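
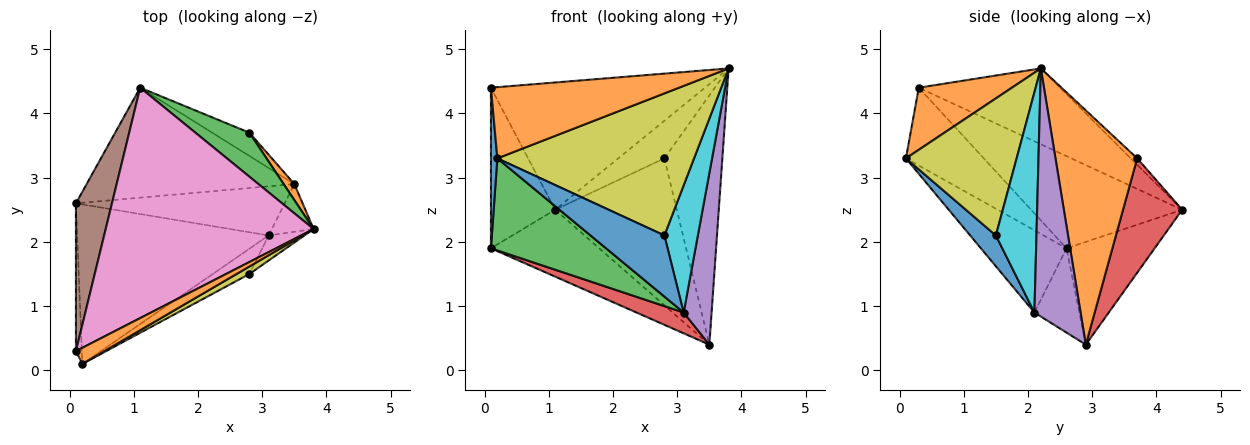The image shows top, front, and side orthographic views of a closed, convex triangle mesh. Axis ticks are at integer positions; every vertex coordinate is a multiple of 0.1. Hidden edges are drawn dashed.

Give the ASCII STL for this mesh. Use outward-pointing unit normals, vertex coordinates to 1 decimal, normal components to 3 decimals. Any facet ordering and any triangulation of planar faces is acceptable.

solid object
 facet normal -0.994 -0.082 -0.075
  outer loop
   vertex 0.1 0.3 4.4
   vertex 0.1 2.6 1.9
   vertex 0.2 0.1 3.3
  endloop
 endfacet
 facet normal 0.435 -0.878 0.199
  outer loop
   vertex 0.1 0.3 4.4
   vertex 0.2 0.1 3.3
   vertex 3.8 2.2 4.7
  endloop
 endfacet
 facet normal -0.349 -0.469 -0.812
  outer loop
   vertex 3.1 2.1 0.9
   vertex 0.2 0.1 3.3
   vertex 0.1 2.6 1.9
  endloop
 endfacet
 facet normal -0.349 -0.365 -0.863
  outer loop
   vertex 3.1 2.1 0.9
   vertex 0.1 2.6 1.9
   vertex 3.5 2.9 0.4
  endloop
 endfacet
 facet normal 0.847 -0.512 -0.143
  outer loop
   vertex 3.1 2.1 0.9
   vertex 3.5 2.9 0.4
   vertex 3.8 2.2 4.7
  endloop
 endfacet
 facet normal -0.866 0.368 0.339
  outer loop
   vertex 1.1 4.4 2.5
   vertex 0.1 2.6 1.9
   vertex 0.1 0.3 4.4
  endloop
 endfacet
 facet normal -0.304 0.461 0.834
  outer loop
   vertex 1.1 4.4 2.5
   vertex 0.1 0.3 4.4
   vertex 3.8 2.2 4.7
  endloop
 endfacet
 facet normal -0.389 0.479 -0.787
  outer loop
   vertex 1.1 4.4 2.5
   vertex 3.5 2.9 0.4
   vertex 0.1 2.6 1.9
  endloop
 endfacet
 facet normal 0.490 -0.871 0.046
  outer loop
   vertex 2.8 1.5 2.1
   vertex 3.8 2.2 4.7
   vertex 0.2 0.1 3.3
  endloop
 endfacet
 facet normal 0.765 -0.631 -0.124
  outer loop
   vertex 2.8 1.5 2.1
   vertex 3.1 2.1 0.9
   vertex 3.8 2.2 4.7
  endloop
 endfacet
 facet normal 0.306 -0.880 -0.363
  outer loop
   vertex 2.8 1.5 2.1
   vertex 0.2 0.1 3.3
   vertex 3.1 2.1 0.9
  endloop
 endfacet
 facet normal 0.815 0.578 0.037
  outer loop
   vertex 2.8 3.7 3.3
   vertex 3.8 2.2 4.7
   vertex 3.5 2.9 0.4
  endloop
 endfacet
 facet normal -0.090 0.647 0.757
  outer loop
   vertex 2.8 3.7 3.3
   vertex 1.1 4.4 2.5
   vertex 3.8 2.2 4.7
  endloop
 endfacet
 facet normal 0.433 0.890 -0.141
  outer loop
   vertex 2.8 3.7 3.3
   vertex 3.5 2.9 0.4
   vertex 1.1 4.4 2.5
  endloop
 endfacet
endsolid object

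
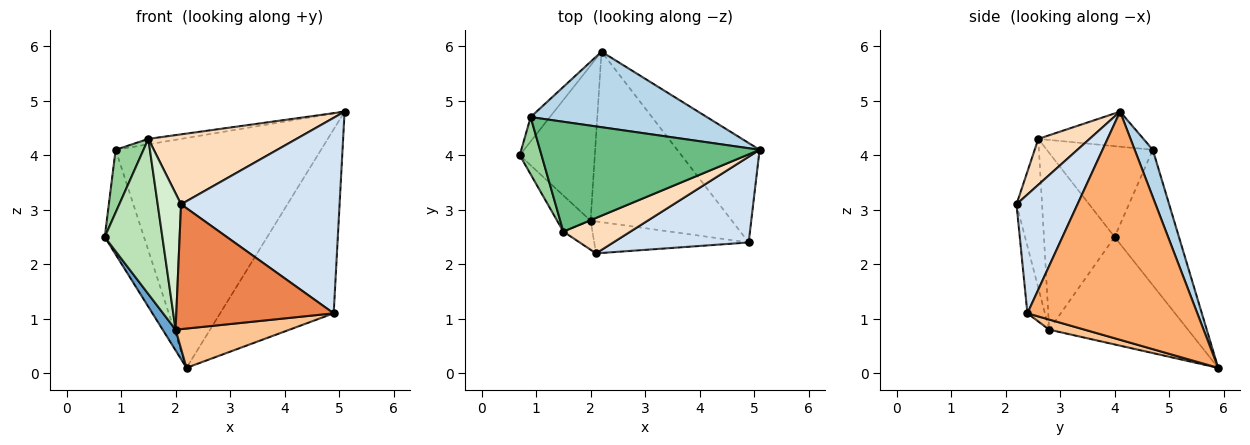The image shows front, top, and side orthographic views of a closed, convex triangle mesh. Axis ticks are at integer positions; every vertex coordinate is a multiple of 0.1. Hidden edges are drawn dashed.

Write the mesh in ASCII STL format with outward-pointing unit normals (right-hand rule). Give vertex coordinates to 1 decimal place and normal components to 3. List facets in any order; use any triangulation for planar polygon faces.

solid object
 facet normal -0.817 -0.076 -0.571
  outer loop
   vertex 2.0 2.8 0.8
   vertex 0.7 4.0 2.5
   vertex 2.2 5.9 0.1
  endloop
 endfacet
 facet normal -0.847 0.517 -0.120
  outer loop
   vertex 0.9 4.7 4.1
   vertex 2.2 5.9 0.1
   vertex 0.7 4.0 2.5
  endloop
 endfacet
 facet normal 0.083 0.947 0.311
  outer loop
   vertex 0.9 4.7 4.1
   vertex 5.1 4.1 4.8
   vertex 2.2 5.9 0.1
  endloop
 endfacet
 facet normal 0.332 -0.864 0.379
  outer loop
   vertex 4.9 2.4 1.1
   vertex 5.1 4.1 4.8
   vertex 2.1 2.2 3.1
  endloop
 endfacet
 facet normal -0.107 -0.963 -0.247
  outer loop
   vertex 4.9 2.4 1.1
   vertex 2.1 2.2 3.1
   vertex 2.0 2.8 0.8
  endloop
 endfacet
 facet normal 0.796 0.532 -0.288
  outer loop
   vertex 4.9 2.4 1.1
   vertex 2.2 5.9 0.1
   vertex 5.1 4.1 4.8
  endloop
 endfacet
 facet normal 0.070 -0.224 -0.972
  outer loop
   vertex 4.9 2.4 1.1
   vertex 2.0 2.8 0.8
   vertex 2.2 5.9 0.1
  endloop
 endfacet
 facet normal 0.295 -0.852 0.432
  outer loop
   vertex 1.5 2.6 4.3
   vertex 2.1 2.2 3.1
   vertex 5.1 4.1 4.8
  endloop
 endfacet
 facet normal -0.157 0.049 0.986
  outer loop
   vertex 1.5 2.6 4.3
   vertex 5.1 4.1 4.8
   vertex 0.9 4.7 4.1
  endloop
 endfacet
 facet normal -0.942 -0.248 0.226
  outer loop
   vertex 1.5 2.6 4.3
   vertex 0.9 4.7 4.1
   vertex 0.7 4.0 2.5
  endloop
 endfacet
 facet normal -0.767 -0.625 -0.145
  outer loop
   vertex 1.5 2.6 4.3
   vertex 0.7 4.0 2.5
   vertex 2.0 2.8 0.8
  endloop
 endfacet
 facet normal -0.730 -0.668 -0.143
  outer loop
   vertex 1.5 2.6 4.3
   vertex 2.0 2.8 0.8
   vertex 2.1 2.2 3.1
  endloop
 endfacet
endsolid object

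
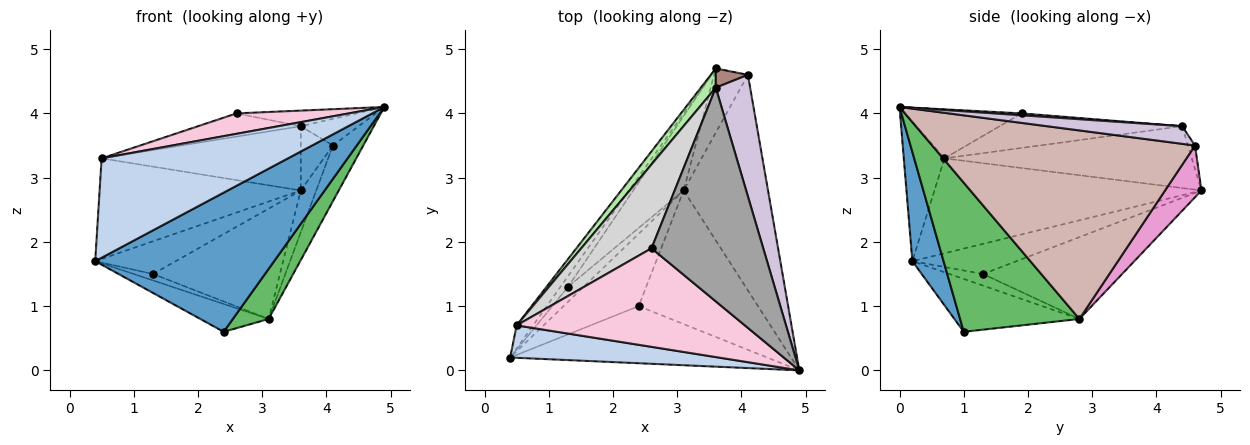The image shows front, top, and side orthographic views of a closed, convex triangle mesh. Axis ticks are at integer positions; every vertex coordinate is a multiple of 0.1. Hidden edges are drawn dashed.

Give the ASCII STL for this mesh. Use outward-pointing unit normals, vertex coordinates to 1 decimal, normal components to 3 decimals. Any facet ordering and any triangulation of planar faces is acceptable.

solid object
 facet normal 0.159 -0.913 -0.375
  outer loop
   vertex 2.4 1.0 0.6
   vertex 4.9 0.0 4.1
   vertex 0.4 0.2 1.7
  endloop
 endfacet
 facet normal -0.203 -0.931 0.304
  outer loop
   vertex 0.5 0.7 3.3
   vertex 0.4 0.2 1.7
   vertex 4.9 0.0 4.1
  endloop
 endfacet
 facet normal -0.791 0.596 -0.137
  outer loop
   vertex 0.5 0.7 3.3
   vertex 3.6 4.7 2.8
   vertex 0.4 0.2 1.7
  endloop
 endfacet
 facet normal -0.549 0.300 -0.780
  outer loop
   vertex 3.1 2.8 0.8
   vertex 2.4 1.0 0.6
   vertex 0.4 0.2 1.7
  endloop
 endfacet
 facet normal 0.760 -0.228 -0.608
  outer loop
   vertex 3.1 2.8 0.8
   vertex 4.9 0.0 4.1
   vertex 2.4 1.0 0.6
  endloop
 endfacet
 facet normal -0.765 0.616 0.185
  outer loop
   vertex 3.6 4.4 3.8
   vertex 3.6 4.7 2.8
   vertex 0.5 0.7 3.3
  endloop
 endfacet
 facet normal -0.776 0.600 -0.195
  outer loop
   vertex 1.3 1.3 1.5
   vertex 0.4 0.2 1.7
   vertex 3.6 4.7 2.8
  endloop
 endfacet
 facet normal -0.566 0.325 -0.758
  outer loop
   vertex 1.3 1.3 1.5
   vertex 3.1 2.8 0.8
   vertex 0.4 0.2 1.7
  endloop
 endfacet
 facet normal -0.672 0.613 -0.415
  outer loop
   vertex 1.3 1.3 1.5
   vertex 3.6 4.7 2.8
   vertex 3.1 2.8 0.8
  endloop
 endfacet
 facet normal 0.447 0.192 0.874
  outer loop
   vertex 4.1 4.6 3.5
   vertex 3.6 4.4 3.8
   vertex 4.9 0.0 4.1
  endloop
 endfacet
 facet normal -0.206 0.937 0.281
  outer loop
   vertex 4.1 4.6 3.5
   vertex 3.6 4.7 2.8
   vertex 3.6 4.4 3.8
  endloop
 endfacet
 facet normal 0.908 0.105 -0.406
  outer loop
   vertex 4.1 4.6 3.5
   vertex 4.9 0.0 4.1
   vertex 3.1 2.8 0.8
  endloop
 endfacet
 facet normal 0.789 0.335 -0.515
  outer loop
   vertex 4.1 4.6 3.5
   vertex 3.1 2.8 0.8
   vertex 3.6 4.7 2.8
  endloop
 endfacet
 facet normal -0.206 -0.199 0.958
  outer loop
   vertex 2.6 1.9 4.0
   vertex 0.5 0.7 3.3
   vertex 4.9 0.0 4.1
  endloop
 endfacet
 facet normal 0.017 0.073 0.997
  outer loop
   vertex 2.6 1.9 4.0
   vertex 4.9 0.0 4.1
   vertex 3.6 4.4 3.8
  endloop
 endfacet
 facet normal -0.428 0.241 0.871
  outer loop
   vertex 2.6 1.9 4.0
   vertex 3.6 4.4 3.8
   vertex 0.5 0.7 3.3
  endloop
 endfacet
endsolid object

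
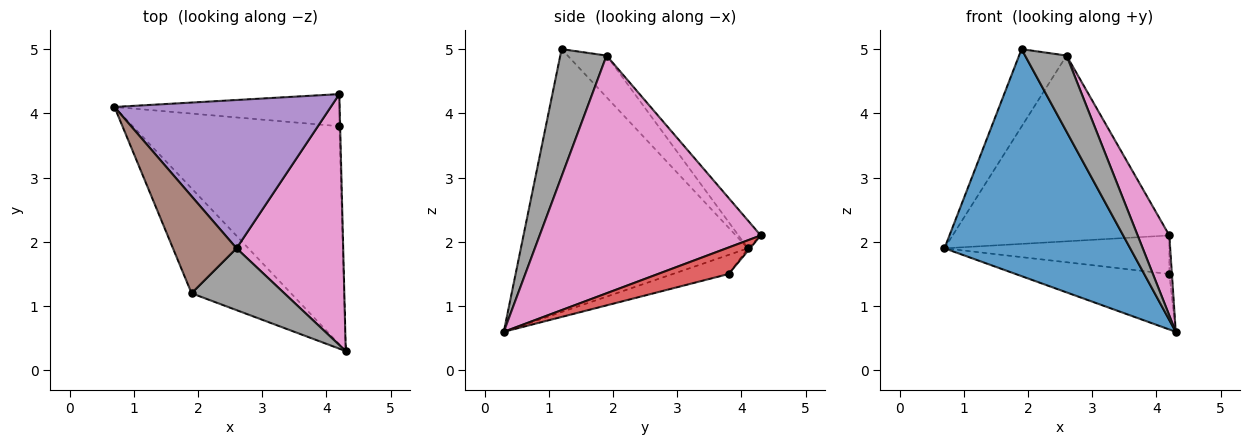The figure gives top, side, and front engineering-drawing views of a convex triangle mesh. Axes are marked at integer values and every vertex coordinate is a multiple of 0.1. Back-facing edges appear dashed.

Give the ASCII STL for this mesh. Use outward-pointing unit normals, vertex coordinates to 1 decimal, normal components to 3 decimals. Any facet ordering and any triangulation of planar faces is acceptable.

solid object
 facet normal -0.743 -0.608 -0.281
  outer loop
   vertex 1.9 1.2 5.0
   vertex 0.7 4.1 1.9
   vertex 4.3 0.3 0.6
  endloop
 endfacet
 facet normal -0.089 0.246 -0.965
  outer loop
   vertex 4.2 3.8 1.5
   vertex 4.3 0.3 0.6
   vertex 0.7 4.1 1.9
  endloop
 endfacet
 facet normal -0.007 0.768 -0.640
  outer loop
   vertex 4.2 3.8 1.5
   vertex 0.7 4.1 1.9
   vertex 4.2 4.3 2.1
  endloop
 endfacet
 facet normal 0.999 0.036 -0.030
  outer loop
   vertex 4.2 3.8 1.5
   vertex 4.2 4.3 2.1
   vertex 4.3 0.3 0.6
  endloop
 endfacet
 facet normal -0.080 0.779 0.622
  outer loop
   vertex 2.6 1.9 4.9
   vertex 4.2 4.3 2.1
   vertex 0.7 4.1 1.9
  endloop
 endfacet
 facet normal -0.456 0.555 0.696
  outer loop
   vertex 2.6 1.9 4.9
   vertex 0.7 4.1 1.9
   vertex 1.9 1.2 5.0
  endloop
 endfacet
 facet normal 0.905 -0.130 0.406
  outer loop
   vertex 2.6 1.9 4.9
   vertex 4.3 0.3 0.6
   vertex 4.2 4.3 2.1
  endloop
 endfacet
 facet normal 0.655 -0.586 0.477
  outer loop
   vertex 2.6 1.9 4.9
   vertex 1.9 1.2 5.0
   vertex 4.3 0.3 0.6
  endloop
 endfacet
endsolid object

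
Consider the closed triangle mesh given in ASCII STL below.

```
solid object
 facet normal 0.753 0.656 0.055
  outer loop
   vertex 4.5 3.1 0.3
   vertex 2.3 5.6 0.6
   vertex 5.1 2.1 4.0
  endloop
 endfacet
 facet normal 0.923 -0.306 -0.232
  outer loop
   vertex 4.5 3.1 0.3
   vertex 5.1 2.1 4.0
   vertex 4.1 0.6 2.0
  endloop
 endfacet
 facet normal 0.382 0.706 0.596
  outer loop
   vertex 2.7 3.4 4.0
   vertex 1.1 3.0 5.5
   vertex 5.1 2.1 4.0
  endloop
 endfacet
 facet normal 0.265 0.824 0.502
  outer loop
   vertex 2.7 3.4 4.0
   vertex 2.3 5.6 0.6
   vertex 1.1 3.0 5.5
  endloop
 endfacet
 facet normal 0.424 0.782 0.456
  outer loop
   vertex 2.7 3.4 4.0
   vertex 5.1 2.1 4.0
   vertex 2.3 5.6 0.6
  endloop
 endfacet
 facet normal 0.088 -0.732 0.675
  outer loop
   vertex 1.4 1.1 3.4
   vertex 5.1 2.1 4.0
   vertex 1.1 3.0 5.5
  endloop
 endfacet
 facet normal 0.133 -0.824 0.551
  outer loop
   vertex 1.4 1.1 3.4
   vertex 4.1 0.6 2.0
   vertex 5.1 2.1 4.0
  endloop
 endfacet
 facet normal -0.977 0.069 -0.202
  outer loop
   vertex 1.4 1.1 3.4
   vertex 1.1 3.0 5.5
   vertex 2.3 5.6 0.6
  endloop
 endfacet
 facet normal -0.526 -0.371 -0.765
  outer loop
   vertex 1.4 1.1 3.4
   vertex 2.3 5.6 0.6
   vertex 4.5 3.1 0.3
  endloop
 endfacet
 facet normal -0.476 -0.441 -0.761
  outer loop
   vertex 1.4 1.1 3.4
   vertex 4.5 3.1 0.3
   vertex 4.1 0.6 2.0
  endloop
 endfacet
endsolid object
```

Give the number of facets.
10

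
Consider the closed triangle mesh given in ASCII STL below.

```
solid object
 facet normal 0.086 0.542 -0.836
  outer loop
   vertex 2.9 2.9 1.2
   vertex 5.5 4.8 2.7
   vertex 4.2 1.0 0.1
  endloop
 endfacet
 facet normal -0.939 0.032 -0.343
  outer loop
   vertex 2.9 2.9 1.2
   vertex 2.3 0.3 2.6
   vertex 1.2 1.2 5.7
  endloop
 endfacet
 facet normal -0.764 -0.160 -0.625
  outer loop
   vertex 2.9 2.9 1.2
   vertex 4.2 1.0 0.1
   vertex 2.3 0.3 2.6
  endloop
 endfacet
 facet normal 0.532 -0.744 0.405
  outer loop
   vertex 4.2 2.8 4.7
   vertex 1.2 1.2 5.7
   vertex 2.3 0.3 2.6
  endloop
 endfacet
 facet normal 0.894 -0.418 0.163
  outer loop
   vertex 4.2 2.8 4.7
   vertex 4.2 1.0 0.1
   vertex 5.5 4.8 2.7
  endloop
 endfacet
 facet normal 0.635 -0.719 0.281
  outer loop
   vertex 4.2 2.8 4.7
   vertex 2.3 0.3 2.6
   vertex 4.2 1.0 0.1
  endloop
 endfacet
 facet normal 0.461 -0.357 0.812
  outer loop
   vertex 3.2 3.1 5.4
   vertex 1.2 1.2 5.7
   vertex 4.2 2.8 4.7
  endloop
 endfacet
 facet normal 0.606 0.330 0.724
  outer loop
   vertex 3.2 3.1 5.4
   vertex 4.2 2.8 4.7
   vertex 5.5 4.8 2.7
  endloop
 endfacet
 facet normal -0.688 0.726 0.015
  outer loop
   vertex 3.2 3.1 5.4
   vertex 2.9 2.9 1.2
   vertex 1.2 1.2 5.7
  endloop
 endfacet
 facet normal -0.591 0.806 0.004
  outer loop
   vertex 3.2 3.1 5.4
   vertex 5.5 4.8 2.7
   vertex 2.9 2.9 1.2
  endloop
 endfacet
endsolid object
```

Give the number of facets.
10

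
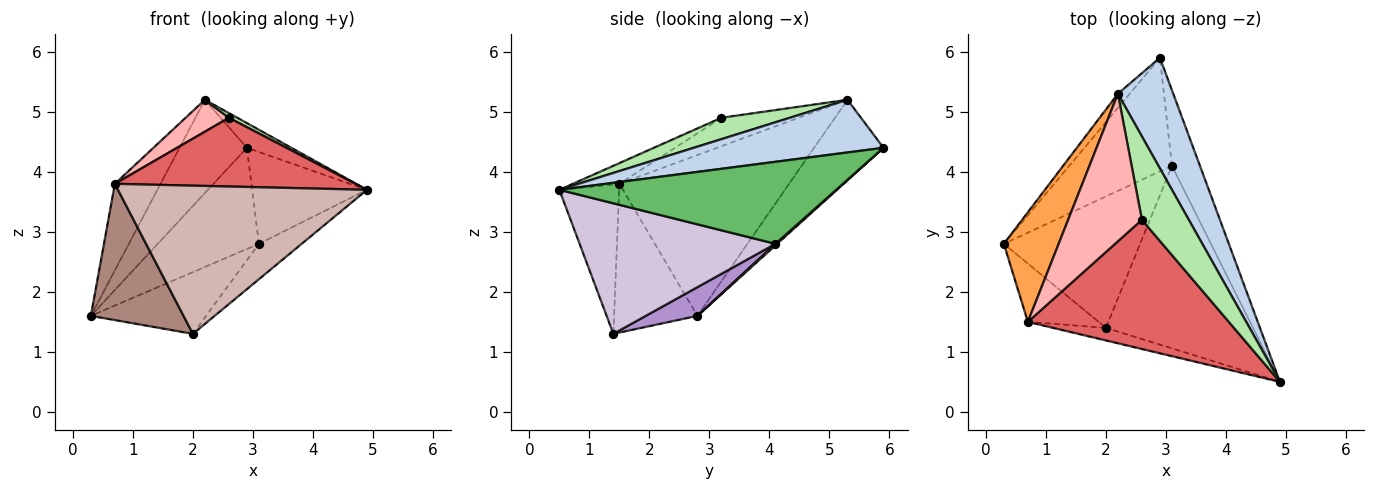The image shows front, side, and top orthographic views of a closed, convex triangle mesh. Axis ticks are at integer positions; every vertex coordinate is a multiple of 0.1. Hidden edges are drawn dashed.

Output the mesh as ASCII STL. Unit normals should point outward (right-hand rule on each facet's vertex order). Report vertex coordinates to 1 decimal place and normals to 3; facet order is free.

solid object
 facet normal -0.713 0.693 -0.105
  outer loop
   vertex 2.2 5.3 5.2
   vertex 2.9 5.9 4.4
   vertex 0.3 2.8 1.6
  endloop
 endfacet
 facet normal 0.681 0.159 0.715
  outer loop
   vertex 2.2 5.3 5.2
   vertex 4.9 0.5 3.7
   vertex 2.9 5.9 4.4
  endloop
 endfacet
 facet normal -0.917 0.247 0.313
  outer loop
   vertex 0.7 1.5 3.8
   vertex 2.2 5.3 5.2
   vertex 0.3 2.8 1.6
  endloop
 endfacet
 facet normal 0.011 0.665 -0.747
  outer loop
   vertex 3.1 4.1 2.8
   vertex 0.3 2.8 1.6
   vertex 2.9 5.9 4.4
  endloop
 endfacet
 facet normal 0.881 0.365 -0.301
  outer loop
   vertex 3.1 4.1 2.8
   vertex 2.9 5.9 4.4
   vertex 4.9 0.5 3.7
  endloop
 endfacet
 facet normal 0.414 -0.051 0.909
  outer loop
   vertex 2.6 3.2 4.9
   vertex 4.9 0.5 3.7
   vertex 2.2 5.3 5.2
  endloop
 endfacet
 facet normal -0.090 -0.468 0.879
  outer loop
   vertex 2.6 3.2 4.9
   vertex 0.7 1.5 3.8
   vertex 4.9 0.5 3.7
  endloop
 endfacet
 facet normal -0.353 -0.198 0.915
  outer loop
   vertex 2.6 3.2 4.9
   vertex 2.2 5.3 5.2
   vertex 0.7 1.5 3.8
  endloop
 endfacet
 facet normal 0.187 0.418 -0.889
  outer loop
   vertex 2.0 1.4 1.3
   vertex 0.3 2.8 1.6
   vertex 3.1 4.1 2.8
  endloop
 endfacet
 facet normal 0.657 0.143 -0.740
  outer loop
   vertex 2.0 1.4 1.3
   vertex 3.1 4.1 2.8
   vertex 4.9 0.5 3.7
  endloop
 endfacet
 facet normal -0.637 -0.709 -0.303
  outer loop
   vertex 2.0 1.4 1.3
   vertex 0.7 1.5 3.8
   vertex 0.3 2.8 1.6
  endloop
 endfacet
 facet normal -0.233 -0.969 -0.082
  outer loop
   vertex 2.0 1.4 1.3
   vertex 4.9 0.5 3.7
   vertex 0.7 1.5 3.8
  endloop
 endfacet
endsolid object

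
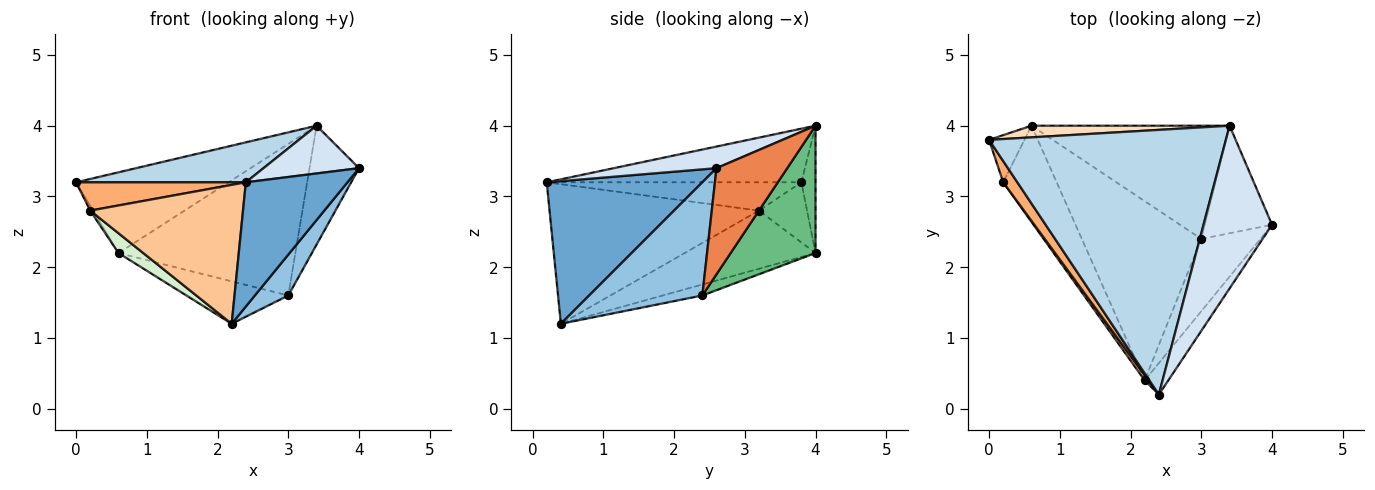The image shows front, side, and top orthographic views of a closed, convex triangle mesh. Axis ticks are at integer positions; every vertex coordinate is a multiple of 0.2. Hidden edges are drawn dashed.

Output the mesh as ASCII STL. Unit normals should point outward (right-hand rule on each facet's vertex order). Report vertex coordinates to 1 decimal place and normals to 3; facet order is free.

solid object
 facet normal 0.829 -0.542 -0.137
  outer loop
   vertex 2.2 0.4 1.2
   vertex 4.0 2.6 3.4
   vertex 2.4 0.2 3.2
  endloop
 endfacet
 facet normal 0.857 -0.253 -0.448
  outer loop
   vertex 3.0 2.4 1.6
   vertex 4.0 2.6 3.4
   vertex 2.2 0.4 1.2
  endloop
 endfacet
 facet normal -0.218 -0.146 0.965
  outer loop
   vertex 3.4 4.0 4.0
   vertex 0.0 3.8 3.2
   vertex 2.4 0.2 3.2
  endloop
 endfacet
 facet normal 0.290 -0.270 0.918
  outer loop
   vertex 3.4 4.0 4.0
   vertex 2.4 0.2 3.2
   vertex 4.0 2.6 3.4
  endloop
 endfacet
 facet normal 0.727 0.509 -0.461
  outer loop
   vertex 3.4 4.0 4.0
   vertex 4.0 2.6 3.4
   vertex 3.0 2.4 1.6
  endloop
 endfacet
 facet normal -0.768 -0.512 0.384
  outer loop
   vertex 0.2 3.2 2.8
   vertex 2.4 0.2 3.2
   vertex 0.0 3.8 3.2
  endloop
 endfacet
 facet normal -0.808 -0.589 0.022
  outer loop
   vertex 0.2 3.2 2.8
   vertex 2.2 0.4 1.2
   vertex 2.4 0.2 3.2
  endloop
 endfacet
 facet normal -0.091 0.986 0.142
  outer loop
   vertex 0.6 4.0 2.2
   vertex 0.0 3.8 3.2
   vertex 3.4 4.0 4.0
  endloop
 endfacet
 facet normal 0.359 0.748 -0.558
  outer loop
   vertex 0.6 4.0 2.2
   vertex 3.4 4.0 4.0
   vertex 3.0 2.4 1.6
  endloop
 endfacet
 facet normal -0.861 0.051 -0.506
  outer loop
   vertex 0.6 4.0 2.2
   vertex 0.2 3.2 2.8
   vertex 0.0 3.8 3.2
  endloop
 endfacet
 facet normal -0.089 0.230 -0.969
  outer loop
   vertex 0.6 4.0 2.2
   vertex 3.0 2.4 1.6
   vertex 2.2 0.4 1.2
  endloop
 endfacet
 facet normal -0.729 -0.138 -0.670
  outer loop
   vertex 0.6 4.0 2.2
   vertex 2.2 0.4 1.2
   vertex 0.2 3.2 2.8
  endloop
 endfacet
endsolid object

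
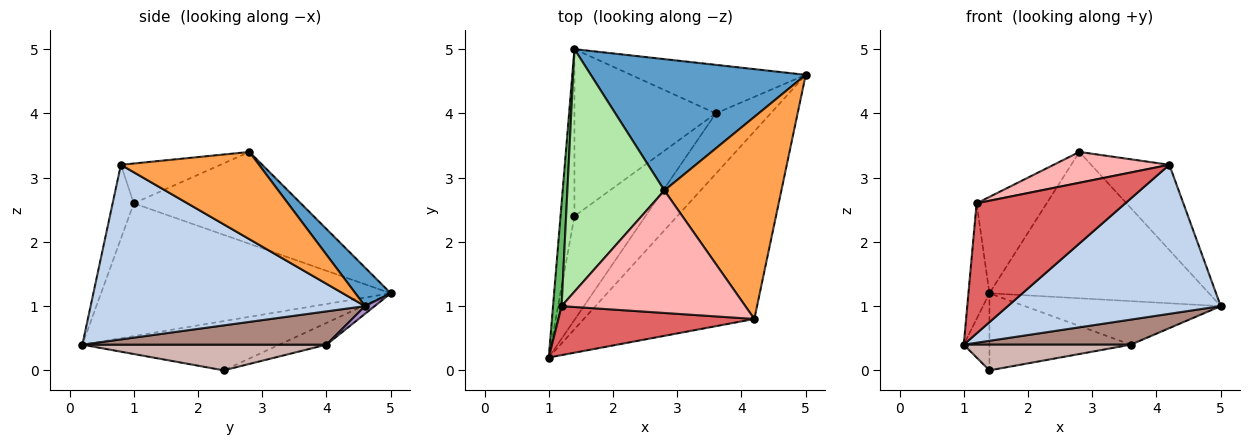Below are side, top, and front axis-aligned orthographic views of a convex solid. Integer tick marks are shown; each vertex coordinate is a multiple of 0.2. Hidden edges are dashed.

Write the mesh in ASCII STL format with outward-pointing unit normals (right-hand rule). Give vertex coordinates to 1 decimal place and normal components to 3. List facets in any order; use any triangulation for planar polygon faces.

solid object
 facet normal 0.119 0.739 0.663
  outer loop
   vertex 2.8 2.8 3.4
   vertex 5.0 4.6 1.0
   vertex 1.4 5.0 1.2
  endloop
 endfacet
 facet normal 0.626 -0.485 -0.611
  outer loop
   vertex 4.2 0.8 3.2
   vertex 1.0 0.2 0.4
   vertex 5.0 4.6 1.0
  endloop
 endfacet
 facet normal 0.566 0.320 0.759
  outer loop
   vertex 4.2 0.8 3.2
   vertex 5.0 4.6 1.0
   vertex 2.8 2.8 3.4
  endloop
 endfacet
 facet normal -0.955 0.125 -0.270
  outer loop
   vertex 1.4 2.4 0.0
   vertex 1.0 0.2 0.4
   vertex 1.4 5.0 1.2
  endloop
 endfacet
 facet normal -0.995 0.072 0.064
  outer loop
   vertex 1.2 1.0 2.6
   vertex 1.4 5.0 1.2
   vertex 1.0 0.2 0.4
  endloop
 endfacet
 facet normal -0.661 0.277 0.698
  outer loop
   vertex 1.2 1.0 2.6
   vertex 2.8 2.8 3.4
   vertex 1.4 5.0 1.2
  endloop
 endfacet
 facet normal -0.132 -0.928 0.349
  outer loop
   vertex 1.2 1.0 2.6
   vertex 1.0 0.2 0.4
   vertex 4.2 0.8 3.2
  endloop
 endfacet
 facet normal -0.206 -0.239 0.949
  outer loop
   vertex 1.2 1.0 2.6
   vertex 4.2 0.8 3.2
   vertex 2.8 2.8 3.4
  endloop
 endfacet
 facet normal 0.033 0.667 -0.744
  outer loop
   vertex 3.6 4.0 0.4
   vertex 1.4 5.0 1.2
   vertex 5.0 4.6 1.0
  endloop
 endfacet
 facet normal -0.138 0.415 -0.899
  outer loop
   vertex 3.6 4.0 0.4
   vertex 1.4 2.4 0.0
   vertex 1.4 5.0 1.2
  endloop
 endfacet
 facet normal 0.489 -0.334 -0.806
  outer loop
   vertex 3.6 4.0 0.4
   vertex 5.0 4.6 1.0
   vertex 1.0 0.2 0.4
  endloop
 endfacet
 facet normal 0.331 -0.227 -0.916
  outer loop
   vertex 3.6 4.0 0.4
   vertex 1.0 0.2 0.4
   vertex 1.4 2.4 0.0
  endloop
 endfacet
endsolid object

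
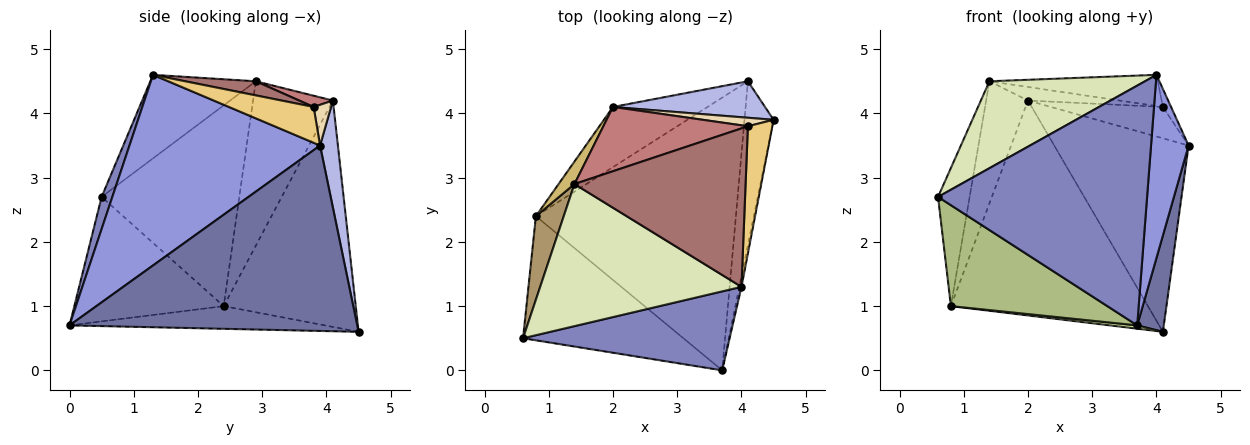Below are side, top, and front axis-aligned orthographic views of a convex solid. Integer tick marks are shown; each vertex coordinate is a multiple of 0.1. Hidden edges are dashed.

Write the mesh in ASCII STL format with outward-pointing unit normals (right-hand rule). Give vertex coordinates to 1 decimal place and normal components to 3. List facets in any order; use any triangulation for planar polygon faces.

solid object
 facet normal 0.984 -0.091 -0.155
  outer loop
   vertex 4.1 4.5 0.6
   vertex 4.5 3.9 3.5
   vertex 3.7 0.0 0.7
  endloop
 endfacet
 facet normal 0.049 -0.949 0.312
  outer loop
   vertex 4.0 1.3 4.6
   vertex 0.6 0.5 2.7
   vertex 3.7 0.0 0.7
  endloop
 endfacet
 facet normal 0.981 -0.193 -0.011
  outer loop
   vertex 4.0 1.3 4.6
   vertex 3.7 0.0 0.7
   vertex 4.5 3.9 3.5
  endloop
 endfacet
 facet normal 0.129 0.974 0.184
  outer loop
   vertex 2.0 4.1 4.2
   vertex 4.5 3.9 3.5
   vertex 4.1 4.5 0.6
  endloop
 endfacet
 facet normal -0.542 0.809 -0.226
  outer loop
   vertex 0.8 2.4 1.0
   vertex 2.0 4.1 4.2
   vertex 4.1 4.5 0.6
  endloop
 endfacet
 facet normal -0.516 -0.540 -0.665
  outer loop
   vertex 0.8 2.4 1.0
   vertex 3.7 0.0 0.7
   vertex 0.6 0.5 2.7
  endloop
 endfacet
 facet normal -0.113 -0.012 -0.994
  outer loop
   vertex 0.8 2.4 1.0
   vertex 4.1 4.5 0.6
   vertex 3.7 0.0 0.7
  endloop
 endfacet
 facet normal -0.334 -0.492 0.804
  outer loop
   vertex 1.4 2.9 4.5
   vertex 0.6 0.5 2.7
   vertex 4.0 1.3 4.6
  endloop
 endfacet
 facet normal -0.966 0.222 0.134
  outer loop
   vertex 1.4 2.9 4.5
   vertex 0.8 2.4 1.0
   vertex 0.6 0.5 2.7
  endloop
 endfacet
 facet normal -0.882 0.463 0.085
  outer loop
   vertex 1.4 2.9 4.5
   vertex 2.0 4.1 4.2
   vertex 0.8 2.4 1.0
  endloop
 endfacet
 facet normal 0.823 0.079 0.562
  outer loop
   vertex 4.1 3.8 4.1
   vertex 4.0 1.3 4.6
   vertex 4.5 3.9 3.5
  endloop
 endfacet
 facet normal 0.149 0.955 0.258
  outer loop
   vertex 4.1 3.8 4.1
   vertex 4.5 3.9 3.5
   vertex 2.0 4.1 4.2
  endloop
 endfacet
 facet normal 0.081 0.192 0.978
  outer loop
   vertex 4.1 3.8 4.1
   vertex 1.4 2.9 4.5
   vertex 4.0 1.3 4.6
  endloop
 endfacet
 facet normal 0.076 0.206 0.976
  outer loop
   vertex 4.1 3.8 4.1
   vertex 2.0 4.1 4.2
   vertex 1.4 2.9 4.5
  endloop
 endfacet
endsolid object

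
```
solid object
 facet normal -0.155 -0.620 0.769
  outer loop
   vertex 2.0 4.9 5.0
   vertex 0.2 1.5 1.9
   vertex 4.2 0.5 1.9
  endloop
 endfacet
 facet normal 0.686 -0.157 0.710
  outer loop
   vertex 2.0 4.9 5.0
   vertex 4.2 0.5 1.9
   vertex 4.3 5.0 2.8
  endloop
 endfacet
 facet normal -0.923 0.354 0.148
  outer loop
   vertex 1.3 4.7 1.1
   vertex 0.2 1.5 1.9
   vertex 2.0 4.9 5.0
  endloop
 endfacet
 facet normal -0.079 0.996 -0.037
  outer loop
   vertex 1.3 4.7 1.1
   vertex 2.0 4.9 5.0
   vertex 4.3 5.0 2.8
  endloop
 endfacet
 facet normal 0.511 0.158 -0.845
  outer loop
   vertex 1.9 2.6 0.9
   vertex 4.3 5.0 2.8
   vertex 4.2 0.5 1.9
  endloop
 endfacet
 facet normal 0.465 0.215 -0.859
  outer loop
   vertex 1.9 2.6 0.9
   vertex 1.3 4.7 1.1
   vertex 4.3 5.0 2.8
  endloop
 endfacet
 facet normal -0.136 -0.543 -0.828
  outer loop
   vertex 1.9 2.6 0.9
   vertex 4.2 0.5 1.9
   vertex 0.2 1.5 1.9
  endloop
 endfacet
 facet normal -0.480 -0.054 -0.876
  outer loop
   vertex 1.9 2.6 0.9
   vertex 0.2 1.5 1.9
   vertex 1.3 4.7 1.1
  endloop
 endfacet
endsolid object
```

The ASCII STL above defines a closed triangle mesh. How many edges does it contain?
12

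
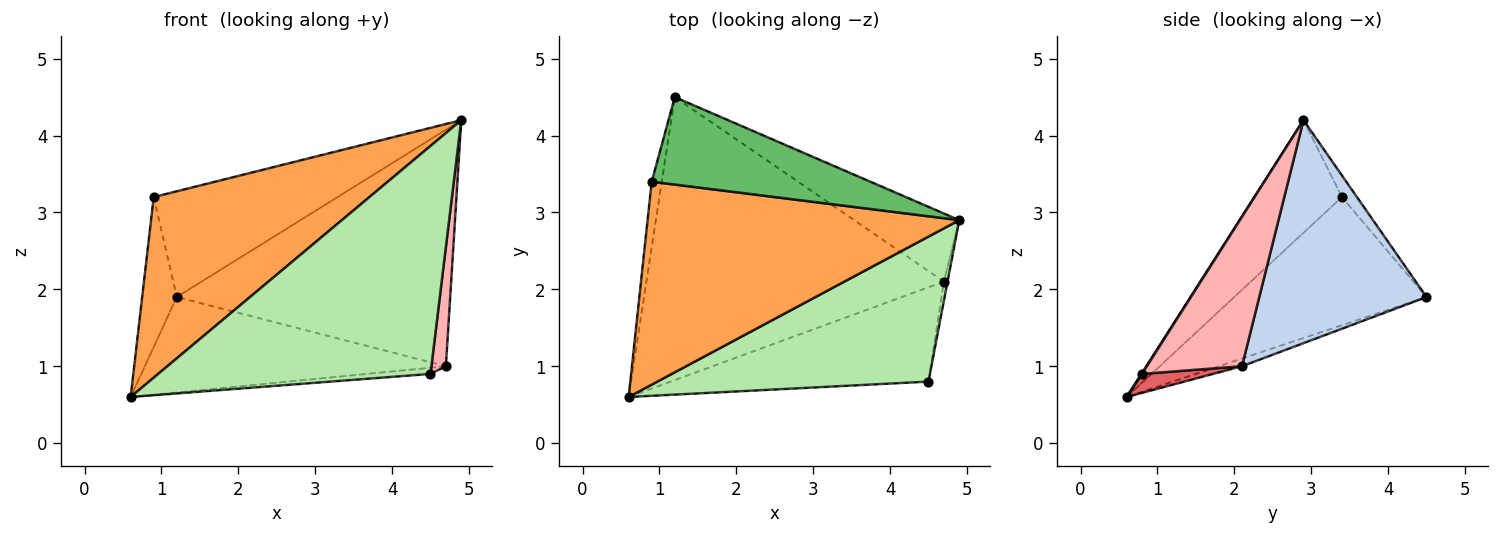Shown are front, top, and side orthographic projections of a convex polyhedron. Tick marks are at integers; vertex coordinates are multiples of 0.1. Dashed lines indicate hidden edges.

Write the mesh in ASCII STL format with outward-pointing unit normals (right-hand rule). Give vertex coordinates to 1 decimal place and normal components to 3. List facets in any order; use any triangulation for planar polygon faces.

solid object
 facet normal -0.024 0.320 -0.947
  outer loop
   vertex 4.7 2.1 1.0
   vertex 0.6 0.6 0.6
   vertex 1.2 4.5 1.9
  endloop
 endfacet
 facet normal 0.507 0.828 -0.239
  outer loop
   vertex 4.7 2.1 1.0
   vertex 1.2 4.5 1.9
   vertex 4.9 2.9 4.2
  endloop
 endfacet
 facet normal -0.261 -0.642 0.721
  outer loop
   vertex 0.9 3.4 3.2
   vertex 0.6 0.6 0.6
   vertex 4.9 2.9 4.2
  endloop
 endfacet
 facet normal -0.981 0.177 -0.077
  outer loop
   vertex 0.9 3.4 3.2
   vertex 1.2 4.5 1.9
   vertex 0.6 0.6 0.6
  endloop
 endfacet
 facet normal -0.063 0.769 0.636
  outer loop
   vertex 0.9 3.4 3.2
   vertex 4.9 2.9 4.2
   vertex 1.2 4.5 1.9
  endloop
 endfacet
 facet normal 0.002 -0.844 0.537
  outer loop
   vertex 4.5 0.8 0.9
   vertex 4.9 2.9 4.2
   vertex 0.6 0.6 0.6
  endloop
 endfacet
 facet normal 0.073 0.065 -0.995
  outer loop
   vertex 4.5 0.8 0.9
   vertex 0.6 0.6 0.6
   vertex 4.7 2.1 1.0
  endloop
 endfacet
 facet normal 0.988 -0.150 -0.024
  outer loop
   vertex 4.5 0.8 0.9
   vertex 4.7 2.1 1.0
   vertex 4.9 2.9 4.2
  endloop
 endfacet
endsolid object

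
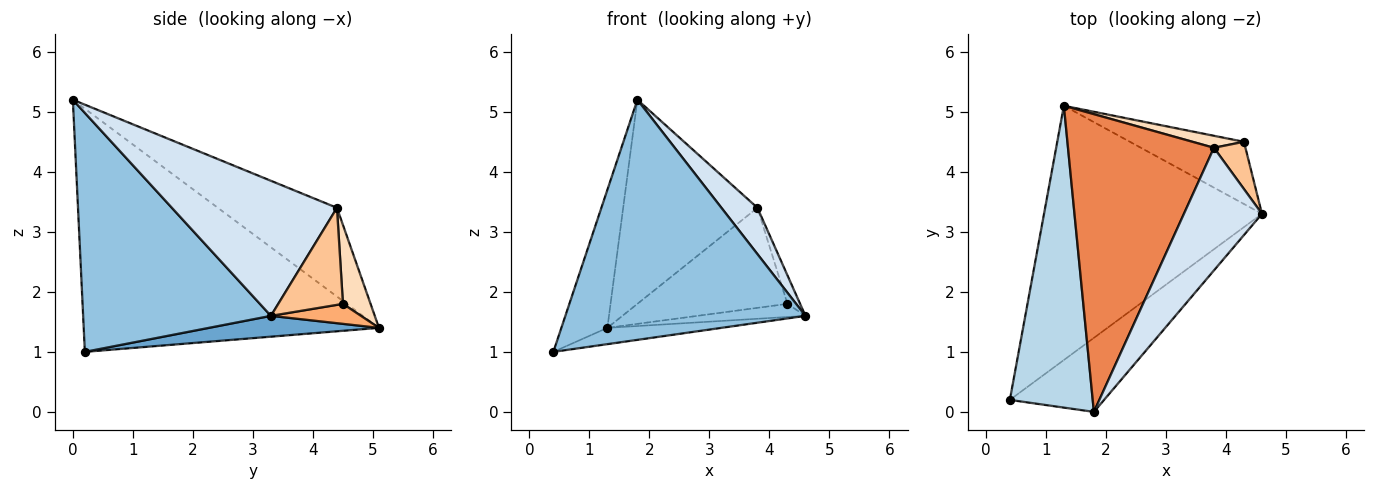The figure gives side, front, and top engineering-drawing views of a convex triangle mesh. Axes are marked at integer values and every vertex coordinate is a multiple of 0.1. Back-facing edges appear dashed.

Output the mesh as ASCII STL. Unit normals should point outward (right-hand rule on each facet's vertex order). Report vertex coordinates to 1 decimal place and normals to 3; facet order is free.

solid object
 facet normal 0.095 0.064 -0.993
  outer loop
   vertex 1.3 5.1 1.4
   vertex 4.6 3.3 1.6
   vertex 0.4 0.2 1.0
  endloop
 endfacet
 facet normal 0.599 -0.765 -0.236
  outer loop
   vertex 1.8 0.0 5.2
   vertex 0.4 0.2 1.0
   vertex 4.6 3.3 1.6
  endloop
 endfacet
 facet normal -0.936 0.146 0.319
  outer loop
   vertex 1.8 0.0 5.2
   vertex 1.3 5.1 1.4
   vertex 0.4 0.2 1.0
  endloop
 endfacet
 facet normal 0.851 -0.186 0.492
  outer loop
   vertex 3.8 4.4 3.4
   vertex 1.8 0.0 5.2
   vertex 4.6 3.3 1.6
  endloop
 endfacet
 facet normal -0.448 0.505 0.737
  outer loop
   vertex 3.8 4.4 3.4
   vertex 1.3 5.1 1.4
   vertex 1.8 0.0 5.2
  endloop
 endfacet
 facet normal 0.169 0.203 -0.964
  outer loop
   vertex 4.3 4.5 1.8
   vertex 4.6 3.3 1.6
   vertex 1.3 5.1 1.4
  endloop
 endfacet
 facet normal 0.935 0.183 0.304
  outer loop
   vertex 4.3 4.5 1.8
   vertex 3.8 4.4 3.4
   vertex 4.6 3.3 1.6
  endloop
 endfacet
 facet normal 0.180 0.977 0.117
  outer loop
   vertex 4.3 4.5 1.8
   vertex 1.3 5.1 1.4
   vertex 3.8 4.4 3.4
  endloop
 endfacet
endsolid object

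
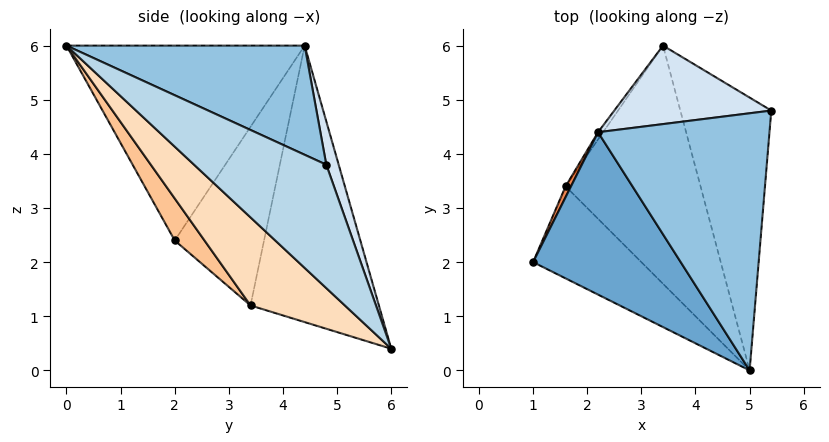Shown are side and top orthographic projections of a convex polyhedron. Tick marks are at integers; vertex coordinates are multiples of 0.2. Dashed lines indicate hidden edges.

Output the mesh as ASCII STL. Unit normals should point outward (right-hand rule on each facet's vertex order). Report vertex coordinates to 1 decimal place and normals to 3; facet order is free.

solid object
 facet normal -0.711 -0.452 0.539
  outer loop
   vertex 2.2 4.4 6.0
   vertex 1.0 2.0 2.4
   vertex 5.0 0.0 6.0
  endloop
 endfacet
 facet normal 0.508 0.323 0.798
  outer loop
   vertex 2.2 4.4 6.0
   vertex 5.0 0.0 6.0
   vertex 5.4 4.8 3.8
  endloop
 endfacet
 facet normal 0.762 -0.321 -0.562
  outer loop
   vertex 3.4 6.0 0.4
   vertex 5.4 4.8 3.8
   vertex 5.0 0.0 6.0
  endloop
 endfacet
 facet normal 0.080 0.954 0.290
  outer loop
   vertex 3.4 6.0 0.4
   vertex 2.2 4.4 6.0
   vertex 5.4 4.8 3.8
  endloop
 endfacet
 facet normal -0.910 0.414 0.028
  outer loop
   vertex 1.6 3.4 1.2
   vertex 1.0 2.0 2.4
   vertex 2.2 4.4 6.0
  endloop
 endfacet
 facet normal -0.824 0.566 -0.015
  outer loop
   vertex 1.6 3.4 1.2
   vertex 2.2 4.4 6.0
   vertex 3.4 6.0 0.4
  endloop
 endfacet
 facet normal 0.262 -0.690 -0.674
  outer loop
   vertex 1.6 3.4 1.2
   vertex 5.0 0.0 6.0
   vertex 1.0 2.0 2.4
  endloop
 endfacet
 facet normal 0.461 -0.537 -0.707
  outer loop
   vertex 1.6 3.4 1.2
   vertex 3.4 6.0 0.4
   vertex 5.0 0.0 6.0
  endloop
 endfacet
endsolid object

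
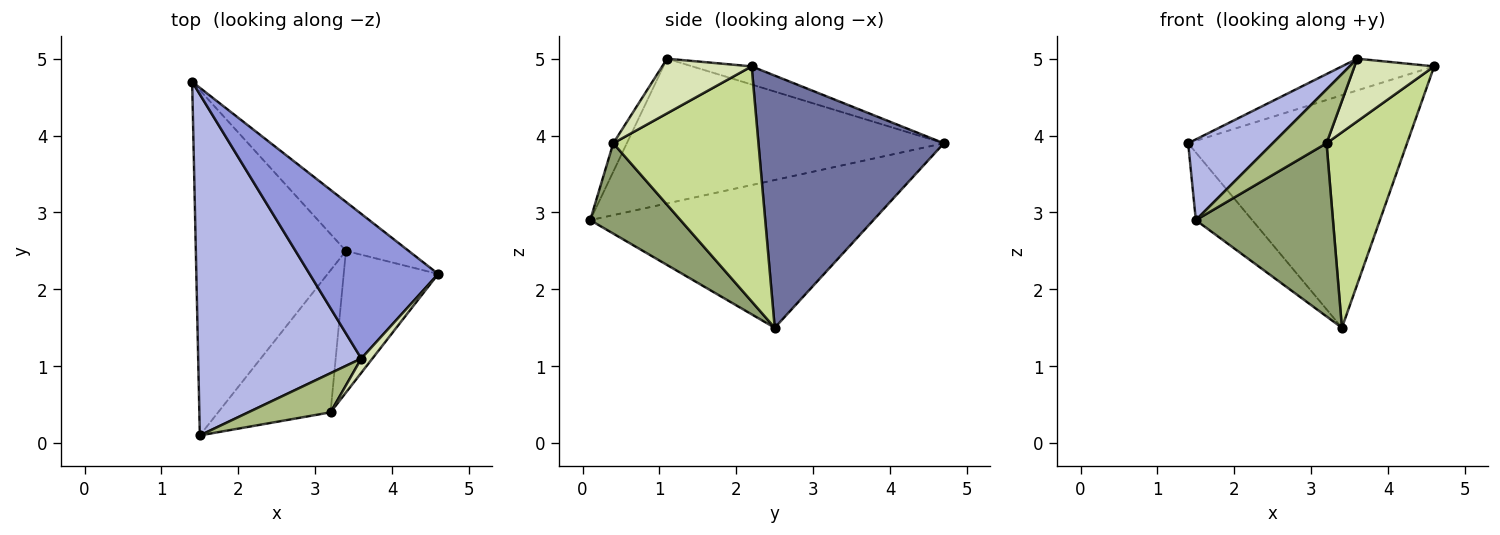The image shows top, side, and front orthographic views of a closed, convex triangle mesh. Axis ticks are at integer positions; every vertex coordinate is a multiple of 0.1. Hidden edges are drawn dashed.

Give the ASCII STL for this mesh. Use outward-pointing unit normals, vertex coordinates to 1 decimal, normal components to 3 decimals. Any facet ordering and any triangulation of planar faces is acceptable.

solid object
 facet normal 0.638 0.753 -0.159
  outer loop
   vertex 3.4 2.5 1.5
   vertex 1.4 4.7 3.9
   vertex 4.6 2.2 4.9
  endloop
 endfacet
 facet normal -0.695 0.138 -0.706
  outer loop
   vertex 3.4 2.5 1.5
   vertex 1.5 0.1 2.9
   vertex 1.4 4.7 3.9
  endloop
 endfacet
 facet normal -0.137 0.212 0.968
  outer loop
   vertex 3.6 1.1 5.0
   vertex 4.6 2.2 4.9
   vertex 1.4 4.7 3.9
  endloop
 endfacet
 facet normal -0.654 -0.174 0.737
  outer loop
   vertex 3.6 1.1 5.0
   vertex 1.4 4.7 3.9
   vertex 1.5 0.1 2.9
  endloop
 endfacet
 facet normal 0.454 -0.689 -0.565
  outer loop
   vertex 3.2 0.4 3.9
   vertex 1.5 0.1 2.9
   vertex 3.4 2.5 1.5
  endloop
 endfacet
 facet normal -0.199 -0.792 0.577
  outer loop
   vertex 3.2 0.4 3.9
   vertex 3.6 1.1 5.0
   vertex 1.5 0.1 2.9
  endloop
 endfacet
 facet normal 0.825 -0.458 -0.332
  outer loop
   vertex 3.2 0.4 3.9
   vertex 3.4 2.5 1.5
   vertex 4.6 2.2 4.9
  endloop
 endfacet
 facet normal 0.738 -0.658 0.150
  outer loop
   vertex 3.2 0.4 3.9
   vertex 4.6 2.2 4.9
   vertex 3.6 1.1 5.0
  endloop
 endfacet
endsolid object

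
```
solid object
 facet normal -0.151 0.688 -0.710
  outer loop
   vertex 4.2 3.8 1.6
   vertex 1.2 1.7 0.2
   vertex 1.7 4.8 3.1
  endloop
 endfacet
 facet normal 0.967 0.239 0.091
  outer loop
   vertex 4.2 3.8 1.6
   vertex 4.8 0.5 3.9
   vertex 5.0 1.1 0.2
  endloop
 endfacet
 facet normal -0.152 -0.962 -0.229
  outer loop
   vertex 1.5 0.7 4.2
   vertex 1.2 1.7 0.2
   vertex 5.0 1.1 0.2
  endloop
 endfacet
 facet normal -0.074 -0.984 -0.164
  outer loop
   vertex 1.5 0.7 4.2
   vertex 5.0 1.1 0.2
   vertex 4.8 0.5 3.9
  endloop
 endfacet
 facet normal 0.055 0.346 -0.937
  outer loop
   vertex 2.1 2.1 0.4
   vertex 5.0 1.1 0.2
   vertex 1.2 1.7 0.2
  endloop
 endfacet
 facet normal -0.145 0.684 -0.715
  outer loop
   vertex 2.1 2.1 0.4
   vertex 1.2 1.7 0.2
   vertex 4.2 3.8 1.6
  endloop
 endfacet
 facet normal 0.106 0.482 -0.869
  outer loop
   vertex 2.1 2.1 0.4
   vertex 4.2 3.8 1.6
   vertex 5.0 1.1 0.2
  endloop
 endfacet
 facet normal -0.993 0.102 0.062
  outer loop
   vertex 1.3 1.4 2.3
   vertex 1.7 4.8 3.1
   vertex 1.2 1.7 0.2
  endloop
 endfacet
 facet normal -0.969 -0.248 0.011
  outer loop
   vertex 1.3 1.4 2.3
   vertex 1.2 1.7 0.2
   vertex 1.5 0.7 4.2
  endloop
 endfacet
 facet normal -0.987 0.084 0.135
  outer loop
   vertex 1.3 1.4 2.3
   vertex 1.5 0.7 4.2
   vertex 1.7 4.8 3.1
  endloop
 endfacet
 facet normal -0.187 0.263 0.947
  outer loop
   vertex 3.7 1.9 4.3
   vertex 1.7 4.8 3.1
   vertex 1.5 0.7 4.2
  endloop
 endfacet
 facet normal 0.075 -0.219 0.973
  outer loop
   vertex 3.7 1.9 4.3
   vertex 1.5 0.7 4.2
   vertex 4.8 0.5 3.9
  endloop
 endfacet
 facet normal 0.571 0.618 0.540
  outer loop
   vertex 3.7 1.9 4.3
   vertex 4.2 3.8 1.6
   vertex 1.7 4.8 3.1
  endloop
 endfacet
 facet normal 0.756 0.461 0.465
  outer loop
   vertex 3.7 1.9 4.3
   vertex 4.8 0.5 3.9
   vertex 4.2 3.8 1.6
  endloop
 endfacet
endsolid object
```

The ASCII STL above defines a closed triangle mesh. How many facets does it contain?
14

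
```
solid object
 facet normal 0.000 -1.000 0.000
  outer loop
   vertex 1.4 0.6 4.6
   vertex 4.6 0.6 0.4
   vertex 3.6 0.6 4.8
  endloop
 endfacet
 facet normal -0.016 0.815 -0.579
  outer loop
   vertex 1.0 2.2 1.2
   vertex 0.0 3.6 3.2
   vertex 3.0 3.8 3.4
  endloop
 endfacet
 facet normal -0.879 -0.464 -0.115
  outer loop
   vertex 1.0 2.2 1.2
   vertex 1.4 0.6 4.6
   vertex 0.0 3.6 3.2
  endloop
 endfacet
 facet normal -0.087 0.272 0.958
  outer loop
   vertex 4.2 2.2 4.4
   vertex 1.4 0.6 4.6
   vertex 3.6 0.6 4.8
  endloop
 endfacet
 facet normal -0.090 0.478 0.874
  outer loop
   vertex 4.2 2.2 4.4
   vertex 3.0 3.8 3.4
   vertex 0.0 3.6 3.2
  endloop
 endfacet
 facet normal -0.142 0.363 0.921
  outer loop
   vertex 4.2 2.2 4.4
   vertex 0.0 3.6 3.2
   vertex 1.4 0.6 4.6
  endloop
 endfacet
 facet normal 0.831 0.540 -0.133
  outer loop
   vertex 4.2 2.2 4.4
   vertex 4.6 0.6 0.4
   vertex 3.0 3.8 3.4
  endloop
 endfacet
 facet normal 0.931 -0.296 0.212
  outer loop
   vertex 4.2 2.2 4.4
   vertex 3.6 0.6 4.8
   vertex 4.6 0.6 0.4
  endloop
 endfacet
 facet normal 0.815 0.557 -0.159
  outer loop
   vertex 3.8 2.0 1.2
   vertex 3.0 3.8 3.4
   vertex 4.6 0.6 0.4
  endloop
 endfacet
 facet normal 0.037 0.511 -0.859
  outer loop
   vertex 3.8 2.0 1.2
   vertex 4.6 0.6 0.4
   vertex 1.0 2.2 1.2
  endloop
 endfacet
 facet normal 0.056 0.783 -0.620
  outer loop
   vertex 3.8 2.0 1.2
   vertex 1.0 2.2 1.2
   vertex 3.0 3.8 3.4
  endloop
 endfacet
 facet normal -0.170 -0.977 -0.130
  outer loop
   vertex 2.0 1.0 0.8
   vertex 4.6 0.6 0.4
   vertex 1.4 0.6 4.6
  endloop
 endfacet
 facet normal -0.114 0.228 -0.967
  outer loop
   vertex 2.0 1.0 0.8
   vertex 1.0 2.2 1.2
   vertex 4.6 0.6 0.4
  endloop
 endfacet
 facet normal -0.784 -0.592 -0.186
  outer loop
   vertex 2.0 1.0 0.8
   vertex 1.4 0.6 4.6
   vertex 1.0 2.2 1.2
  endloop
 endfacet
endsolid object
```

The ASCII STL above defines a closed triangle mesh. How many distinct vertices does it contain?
9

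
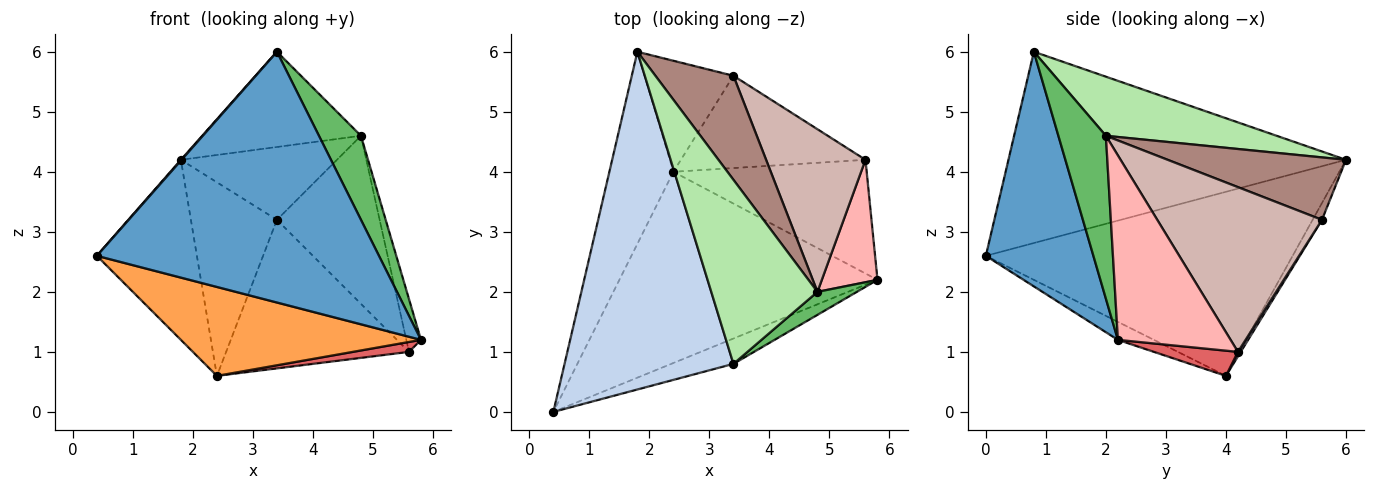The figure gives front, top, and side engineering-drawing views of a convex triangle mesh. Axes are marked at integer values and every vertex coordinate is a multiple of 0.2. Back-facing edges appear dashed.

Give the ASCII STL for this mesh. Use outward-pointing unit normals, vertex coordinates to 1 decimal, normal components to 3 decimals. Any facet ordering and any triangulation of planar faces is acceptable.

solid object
 facet normal 0.355 -0.930 -0.094
  outer loop
   vertex 3.4 0.8 6.0
   vertex 0.4 0.0 2.6
   vertex 5.8 2.2 1.2
  endloop
 endfacet
 facet normal -0.750 -0.002 0.662
  outer loop
   vertex 3.4 0.8 6.0
   vertex 1.8 6.0 4.2
   vertex 0.4 0.0 2.6
  endloop
 endfacet
 facet normal -0.063 -0.421 -0.905
  outer loop
   vertex 2.4 4.0 0.6
   vertex 5.8 2.2 1.2
   vertex 0.4 0.0 2.6
  endloop
 endfacet
 facet normal -0.903 0.294 -0.314
  outer loop
   vertex 2.4 4.0 0.6
   vertex 0.4 0.0 2.6
   vertex 1.8 6.0 4.2
  endloop
 endfacet
 facet normal 0.737 -0.652 0.178
  outer loop
   vertex 4.8 2.0 4.6
   vertex 3.4 0.8 6.0
   vertex 5.8 2.2 1.2
  endloop
 endfacet
 facet normal 0.443 0.412 0.796
  outer loop
   vertex 4.8 2.0 4.6
   vertex 1.8 6.0 4.2
   vertex 3.4 0.8 6.0
  endloop
 endfacet
 facet normal 0.129 -0.086 -0.988
  outer loop
   vertex 5.6 4.2 1.0
   vertex 5.8 2.2 1.2
   vertex 2.4 4.0 0.6
  endloop
 endfacet
 facet normal 0.950 0.124 0.287
  outer loop
   vertex 5.6 4.2 1.0
   vertex 4.8 2.0 4.6
   vertex 5.8 2.2 1.2
  endloop
 endfacet
 facet normal -0.094 0.864 -0.495
  outer loop
   vertex 3.4 5.6 3.2
   vertex 2.4 4.0 0.6
   vertex 1.8 6.0 4.2
  endloop
 endfacet
 facet normal 0.013 0.849 -0.528
  outer loop
   vertex 3.4 5.6 3.2
   vertex 5.6 4.2 1.0
   vertex 2.4 4.0 0.6
  endloop
 endfacet
 facet normal 0.548 0.480 0.685
  outer loop
   vertex 3.4 5.6 3.2
   vertex 1.8 6.0 4.2
   vertex 4.8 2.0 4.6
  endloop
 endfacet
 facet normal 0.755 0.471 0.456
  outer loop
   vertex 3.4 5.6 3.2
   vertex 4.8 2.0 4.6
   vertex 5.6 4.2 1.0
  endloop
 endfacet
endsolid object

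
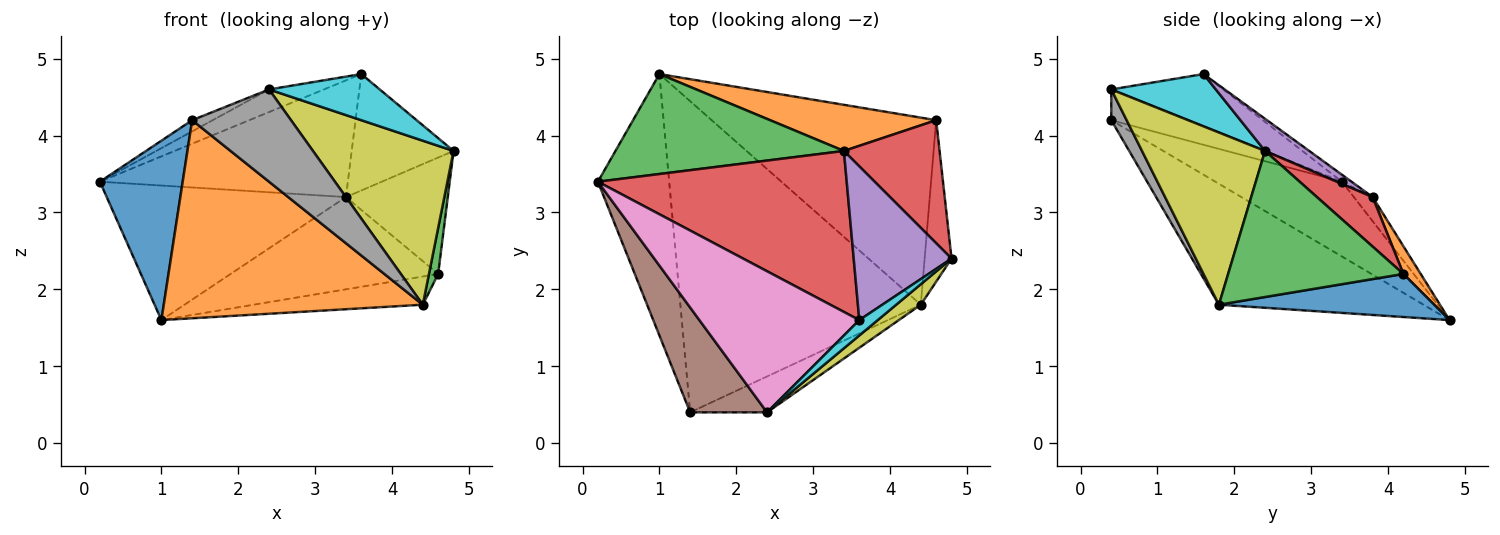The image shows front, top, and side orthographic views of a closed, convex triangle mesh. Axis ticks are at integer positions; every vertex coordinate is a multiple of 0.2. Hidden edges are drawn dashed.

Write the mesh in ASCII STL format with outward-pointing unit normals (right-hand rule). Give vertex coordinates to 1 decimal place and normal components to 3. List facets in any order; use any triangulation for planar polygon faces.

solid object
 facet normal -0.654 -0.428 -0.624
  outer loop
   vertex 1.0 4.8 1.6
   vertex 1.4 0.4 4.2
   vertex 0.2 3.4 3.4
  endloop
 endfacet
 facet normal -0.391 -0.494 -0.777
  outer loop
   vertex 4.4 1.8 1.8
   vertex 1.4 0.4 4.2
   vertex 1.0 4.8 1.6
  endloop
 endfacet
 facet normal -0.063 0.801 0.595
  outer loop
   vertex 3.4 3.8 3.2
   vertex 1.0 4.8 1.6
   vertex 0.2 3.4 3.4
  endloop
 endfacet
 facet normal -0.023 0.587 0.810
  outer loop
   vertex 3.4 3.8 3.2
   vertex 0.2 3.4 3.4
   vertex 3.6 1.6 4.8
  endloop
 endfacet
 facet normal 0.253 0.584 0.771
  outer loop
   vertex 3.4 3.8 3.2
   vertex 3.6 1.6 4.8
   vertex 4.8 2.4 3.8
  endloop
 endfacet
 facet normal -0.370 0.099 0.924
  outer loop
   vertex 2.4 0.4 4.6
   vertex 0.2 3.4 3.4
   vertex 1.4 0.4 4.2
  endloop
 endfacet
 facet normal -0.307 0.151 0.940
  outer loop
   vertex 2.4 0.4 4.6
   vertex 3.6 1.6 4.8
   vertex 0.2 3.4 3.4
  endloop
 endfacet
 facet normal 0.143 -0.922 -0.359
  outer loop
   vertex 2.4 0.4 4.6
   vertex 1.4 0.4 4.2
   vertex 4.4 1.8 1.8
  endloop
 endfacet
 facet normal 0.656 -0.749 0.094
  outer loop
   vertex 2.4 0.4 4.6
   vertex 4.4 1.8 1.8
   vertex 4.8 2.4 3.8
  endloop
 endfacet
 facet normal 0.667 -0.707 0.236
  outer loop
   vertex 2.4 0.4 4.6
   vertex 4.8 2.4 3.8
   vertex 3.6 1.6 4.8
  endloop
 endfacet
 facet normal 0.186 0.146 -0.972
  outer loop
   vertex 4.6 4.2 2.2
   vertex 4.4 1.8 1.8
   vertex 1.0 4.8 1.6
  endloop
 endfacet
 facet normal 0.074 0.892 0.446
  outer loop
   vertex 4.6 4.2 2.2
   vertex 1.0 4.8 1.6
   vertex 3.4 3.8 3.2
  endloop
 endfacet
 facet normal 0.982 -0.052 -0.181
  outer loop
   vertex 4.6 4.2 2.2
   vertex 4.8 2.4 3.8
   vertex 4.4 1.8 1.8
  endloop
 endfacet
 facet normal 0.352 0.643 0.680
  outer loop
   vertex 4.6 4.2 2.2
   vertex 3.4 3.8 3.2
   vertex 4.8 2.4 3.8
  endloop
 endfacet
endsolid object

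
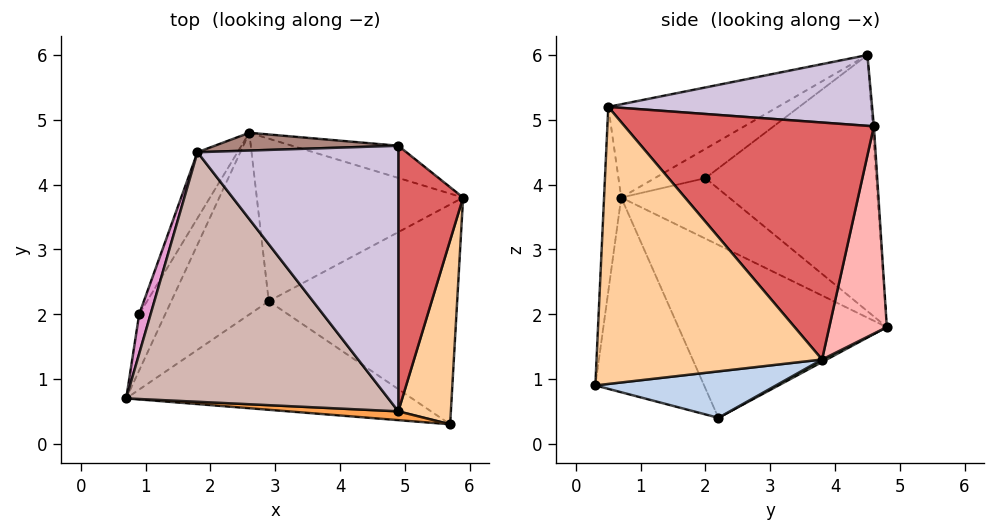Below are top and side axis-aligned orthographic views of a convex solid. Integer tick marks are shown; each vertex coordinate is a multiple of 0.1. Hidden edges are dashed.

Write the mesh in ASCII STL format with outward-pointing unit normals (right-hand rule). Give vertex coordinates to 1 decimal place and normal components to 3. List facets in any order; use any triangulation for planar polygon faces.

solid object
 facet normal -0.389 -0.723 -0.571
  outer loop
   vertex 2.9 2.2 0.4
   vertex 5.7 0.3 0.9
   vertex 0.7 0.7 3.8
  endloop
 endfacet
 facet normal 0.238 0.097 -0.966
  outer loop
   vertex 2.9 2.2 0.4
   vertex 5.9 3.8 1.3
   vertex 5.7 0.3 0.9
  endloop
 endfacet
 facet normal -0.059 -0.998 0.035
  outer loop
   vertex 4.9 0.5 5.2
   vertex 0.7 0.7 3.8
   vertex 5.7 0.3 0.9
  endloop
 endfacet
 facet normal 0.980 -0.077 0.186
  outer loop
   vertex 4.9 0.5 5.2
   vertex 5.7 0.3 0.9
   vertex 5.9 3.8 1.3
  endloop
 endfacet
 facet normal -0.860 0.162 -0.485
  outer loop
   vertex 2.6 4.8 1.8
   vertex 2.9 2.2 0.4
   vertex 0.7 0.7 3.8
  endloop
 endfacet
 facet normal 0.011 0.475 -0.880
  outer loop
   vertex 2.6 4.8 1.8
   vertex 5.9 3.8 1.3
   vertex 2.9 2.2 0.4
  endloop
 endfacet
 facet normal 0.964 0.019 0.264
  outer loop
   vertex 4.9 4.6 4.9
   vertex 4.9 0.5 5.2
   vertex 5.9 3.8 1.3
  endloop
 endfacet
 facet normal 0.268 0.954 -0.137
  outer loop
   vertex 4.9 4.6 4.9
   vertex 5.9 3.8 1.3
   vertex 2.6 4.8 1.8
  endloop
 endfacet
 facet normal -0.895 0.227 -0.385
  outer loop
   vertex 0.9 2.0 4.1
   vertex 2.6 4.8 1.8
   vertex 0.7 0.7 3.8
  endloop
 endfacet
 facet normal 0.332 0.069 0.941
  outer loop
   vertex 1.8 4.5 6.0
   vertex 4.9 0.5 5.2
   vertex 4.9 4.6 4.9
  endloop
 endfacet
 facet normal -0.007 0.998 0.070
  outer loop
   vertex 1.8 4.5 6.0
   vertex 4.9 4.6 4.9
   vertex 2.6 4.8 1.8
  endloop
 endfacet
 facet normal -0.306 -0.409 0.860
  outer loop
   vertex 1.8 4.5 6.0
   vertex 0.7 0.7 3.8
   vertex 4.9 0.5 5.2
  endloop
 endfacet
 facet normal -0.930 0.059 0.362
  outer loop
   vertex 1.8 4.5 6.0
   vertex 0.9 2.0 4.1
   vertex 0.7 0.7 3.8
  endloop
 endfacet
 facet normal -0.893 0.428 -0.140
  outer loop
   vertex 1.8 4.5 6.0
   vertex 2.6 4.8 1.8
   vertex 0.9 2.0 4.1
  endloop
 endfacet
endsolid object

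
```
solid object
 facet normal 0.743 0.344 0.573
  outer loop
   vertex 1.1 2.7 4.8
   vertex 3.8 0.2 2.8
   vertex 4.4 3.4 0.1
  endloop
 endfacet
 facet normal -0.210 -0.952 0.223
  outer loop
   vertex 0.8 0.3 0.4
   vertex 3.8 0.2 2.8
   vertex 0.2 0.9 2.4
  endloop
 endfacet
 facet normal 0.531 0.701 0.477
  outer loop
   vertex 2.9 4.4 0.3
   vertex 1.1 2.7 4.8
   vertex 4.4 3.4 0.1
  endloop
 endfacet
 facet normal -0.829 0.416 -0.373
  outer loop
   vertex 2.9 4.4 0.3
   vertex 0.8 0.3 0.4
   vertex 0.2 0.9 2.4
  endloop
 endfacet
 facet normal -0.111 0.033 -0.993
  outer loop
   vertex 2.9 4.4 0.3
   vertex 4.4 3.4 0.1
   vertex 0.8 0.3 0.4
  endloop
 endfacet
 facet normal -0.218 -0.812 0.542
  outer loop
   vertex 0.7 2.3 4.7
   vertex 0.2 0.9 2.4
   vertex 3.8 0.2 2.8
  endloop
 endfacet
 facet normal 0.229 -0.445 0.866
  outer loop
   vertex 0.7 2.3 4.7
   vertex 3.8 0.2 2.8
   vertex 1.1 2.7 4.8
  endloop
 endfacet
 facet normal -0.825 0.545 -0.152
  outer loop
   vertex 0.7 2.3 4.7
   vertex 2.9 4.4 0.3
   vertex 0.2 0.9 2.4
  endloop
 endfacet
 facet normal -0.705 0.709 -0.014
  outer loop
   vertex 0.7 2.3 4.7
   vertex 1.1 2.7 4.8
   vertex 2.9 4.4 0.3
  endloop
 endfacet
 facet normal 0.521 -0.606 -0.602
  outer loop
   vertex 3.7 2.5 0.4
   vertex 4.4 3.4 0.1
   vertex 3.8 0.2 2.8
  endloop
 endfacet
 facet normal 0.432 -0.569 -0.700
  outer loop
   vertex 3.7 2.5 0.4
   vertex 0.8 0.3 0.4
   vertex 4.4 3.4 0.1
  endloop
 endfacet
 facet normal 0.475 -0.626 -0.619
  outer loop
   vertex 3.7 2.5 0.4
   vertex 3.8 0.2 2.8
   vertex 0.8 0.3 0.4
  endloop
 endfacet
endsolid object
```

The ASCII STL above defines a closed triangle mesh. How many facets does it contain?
12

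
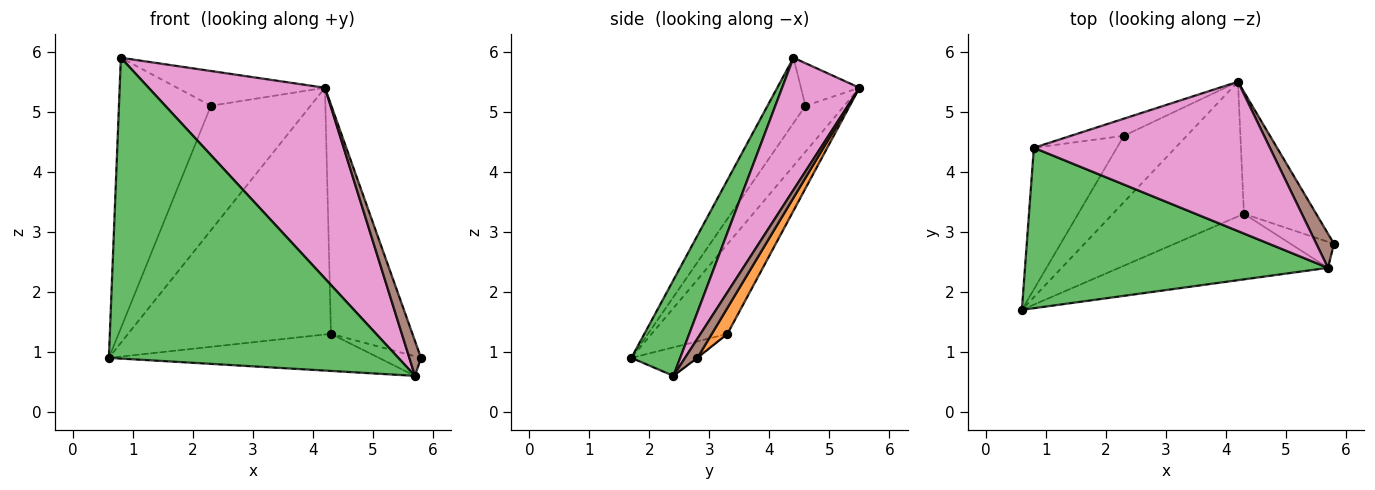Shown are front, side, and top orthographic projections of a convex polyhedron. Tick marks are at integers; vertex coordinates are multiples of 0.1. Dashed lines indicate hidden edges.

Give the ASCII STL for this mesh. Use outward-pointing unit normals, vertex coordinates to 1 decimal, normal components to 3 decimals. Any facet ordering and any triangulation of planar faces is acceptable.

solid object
 facet normal -0.311 0.834 -0.455
  outer loop
   vertex 4.3 3.3 1.3
   vertex 0.6 1.7 0.9
   vertex 4.2 5.5 5.4
  endloop
 endfacet
 facet normal 0.167 0.871 -0.463
  outer loop
   vertex 4.3 3.3 1.3
   vertex 4.2 5.5 5.4
   vertex 5.8 2.8 0.9
  endloop
 endfacet
 facet normal 0.147 -0.873 0.465
  outer loop
   vertex 5.7 2.4 0.6
   vertex 0.8 4.4 5.9
   vertex 0.6 1.7 0.9
  endloop
 endfacet
 facet normal -0.118 0.489 -0.864
  outer loop
   vertex 5.7 2.4 0.6
   vertex 0.6 1.7 0.9
   vertex 4.3 3.3 1.3
  endloop
 endfacet
 facet normal -0.012 0.602 -0.798
  outer loop
   vertex 5.7 2.4 0.6
   vertex 4.3 3.3 1.3
   vertex 5.8 2.8 0.9
  endloop
 endfacet
 facet normal 0.606 -0.569 0.557
  outer loop
   vertex 5.7 2.4 0.6
   vertex 5.8 2.8 0.9
   vertex 4.2 5.5 5.4
  endloop
 endfacet
 facet normal 0.326 -0.744 0.583
  outer loop
   vertex 5.7 2.4 0.6
   vertex 4.2 5.5 5.4
   vertex 0.8 4.4 5.9
  endloop
 endfacet
 facet normal -0.325 0.835 -0.445
  outer loop
   vertex 2.3 4.6 5.1
   vertex 4.2 5.5 5.4
   vertex 0.6 1.7 0.9
  endloop
 endfacet
 facet normal -0.343 0.832 -0.436
  outer loop
   vertex 2.3 4.6 5.1
   vertex 0.6 1.7 0.9
   vertex 0.8 4.4 5.9
  endloop
 endfacet
 facet normal -0.335 0.845 -0.416
  outer loop
   vertex 2.3 4.6 5.1
   vertex 0.8 4.4 5.9
   vertex 4.2 5.5 5.4
  endloop
 endfacet
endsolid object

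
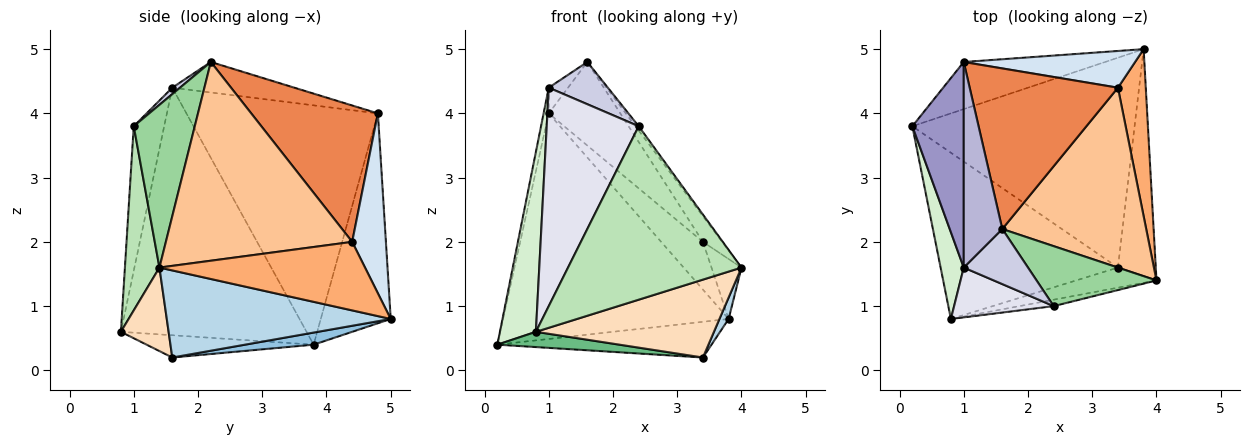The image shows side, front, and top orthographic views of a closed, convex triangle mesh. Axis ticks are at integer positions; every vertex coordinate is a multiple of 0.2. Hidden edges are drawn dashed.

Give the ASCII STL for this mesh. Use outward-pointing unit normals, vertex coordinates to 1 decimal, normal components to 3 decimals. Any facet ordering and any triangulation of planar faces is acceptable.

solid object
 facet normal -0.290 0.937 -0.196
  outer loop
   vertex 1.0 4.8 4.0
   vertex 3.8 5.0 0.8
   vertex 0.2 3.8 0.4
  endloop
 endfacet
 facet normal 0.054 0.167 -0.984
  outer loop
   vertex 3.4 1.6 0.2
   vertex 0.2 3.8 0.4
   vertex 3.8 5.0 0.8
  endloop
 endfacet
 facet normal 0.917 -0.038 -0.398
  outer loop
   vertex 3.4 1.6 0.2
   vertex 3.8 5.0 0.8
   vertex 4.0 1.4 1.6
  endloop
 endfacet
 facet normal 0.539 0.668 0.513
  outer loop
   vertex 3.4 4.4 2.0
   vertex 3.8 5.0 0.8
   vertex 1.0 4.8 4.0
  endloop
 endfacet
 facet normal 0.632 0.357 0.687
  outer loop
   vertex 3.4 4.4 2.0
   vertex 1.0 4.8 4.0
   vertex 1.6 2.2 4.8
  endloop
 endfacet
 facet normal 0.918 0.134 0.373
  outer loop
   vertex 3.4 4.4 2.0
   vertex 4.0 1.4 1.6
   vertex 3.8 5.0 0.8
  endloop
 endfacet
 facet normal 0.807 0.083 0.584
  outer loop
   vertex 3.4 4.4 2.0
   vertex 1.6 2.2 4.8
   vertex 4.0 1.4 1.6
  endloop
 endfacet
 facet normal 0.251 -0.937 -0.242
  outer loop
   vertex 0.8 0.8 0.6
   vertex 3.4 1.6 0.2
   vertex 4.0 1.4 1.6
  endloop
 endfacet
 facet normal -0.124 -0.091 -0.988
  outer loop
   vertex 0.8 0.8 0.6
   vertex 0.2 3.8 0.4
   vertex 3.4 1.6 0.2
  endloop
 endfacet
 facet normal 0.804 0.042 0.593
  outer loop
   vertex 2.4 1.0 3.8
   vertex 4.0 1.4 1.6
   vertex 1.6 2.2 4.8
  endloop
 endfacet
 facet normal 0.195 -0.980 -0.036
  outer loop
   vertex 2.4 1.0 3.8
   vertex 0.8 0.8 0.6
   vertex 4.0 1.4 1.6
  endloop
 endfacet
 facet normal -0.978 -0.189 0.091
  outer loop
   vertex 1.0 1.6 4.4
   vertex 0.2 3.8 0.4
   vertex 0.8 0.8 0.6
  endloop
 endfacet
 facet normal -0.977 0.026 0.210
  outer loop
   vertex 1.0 1.6 4.4
   vertex 1.0 4.8 4.0
   vertex 0.2 3.8 0.4
  endloop
 endfacet
 facet normal -0.618 0.098 0.780
  outer loop
   vertex 1.0 1.6 4.4
   vertex 1.6 2.2 4.8
   vertex 1.0 4.8 4.0
  endloop
 endfacet
 facet normal 0.079 -0.607 0.791
  outer loop
   vertex 1.0 1.6 4.4
   vertex 2.4 1.0 3.8
   vertex 1.6 2.2 4.8
  endloop
 endfacet
 facet normal -0.307 -0.928 0.212
  outer loop
   vertex 1.0 1.6 4.4
   vertex 0.8 0.8 0.6
   vertex 2.4 1.0 3.8
  endloop
 endfacet
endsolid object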